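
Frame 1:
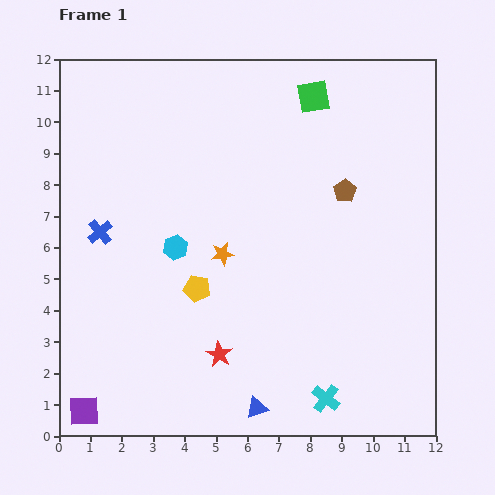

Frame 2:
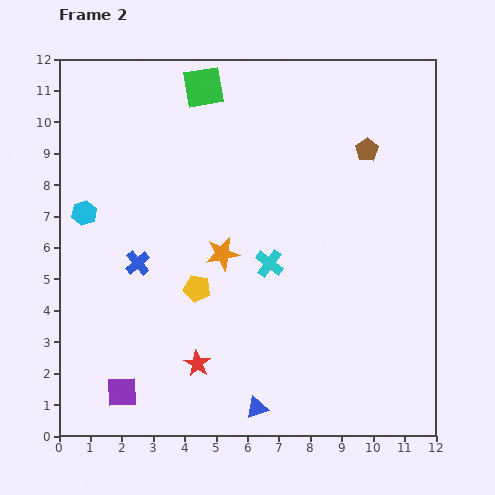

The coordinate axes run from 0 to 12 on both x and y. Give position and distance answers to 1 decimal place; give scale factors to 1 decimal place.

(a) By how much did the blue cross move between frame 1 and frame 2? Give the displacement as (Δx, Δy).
(1.2, -1.0)

The blue cross was at (1.3, 6.5) in frame 1 and (2.5, 5.5) in frame 2.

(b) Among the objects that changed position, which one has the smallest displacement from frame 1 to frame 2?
the red star

(moved 0.8)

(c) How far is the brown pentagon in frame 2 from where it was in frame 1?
1.5

The brown pentagon moved from (9.1, 7.8) to (9.8, 9.1), a distance of √(0.7² + 1.3²) ≈ 1.5.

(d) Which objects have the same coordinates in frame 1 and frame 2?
the yellow pentagon, the blue triangle, the orange star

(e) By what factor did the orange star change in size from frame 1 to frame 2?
1.4×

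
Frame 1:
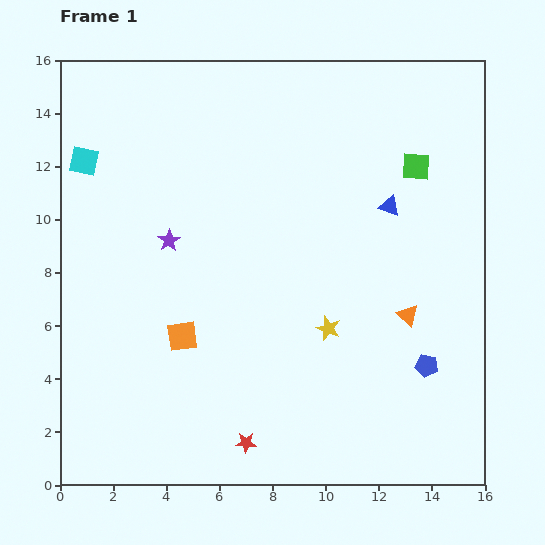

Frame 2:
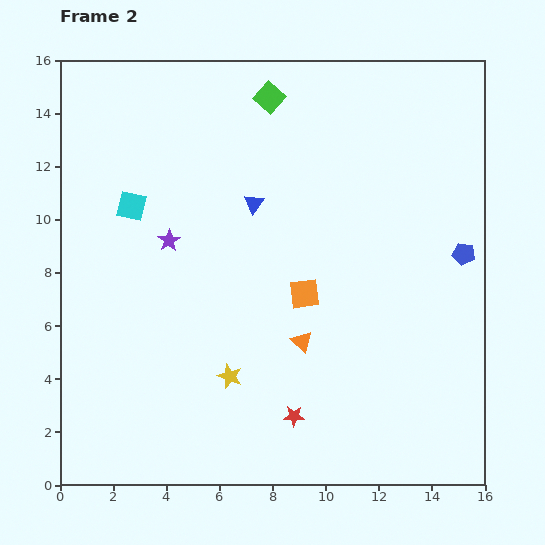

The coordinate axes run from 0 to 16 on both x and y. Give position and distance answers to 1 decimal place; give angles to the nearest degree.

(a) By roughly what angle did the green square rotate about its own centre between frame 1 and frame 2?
38° clockwise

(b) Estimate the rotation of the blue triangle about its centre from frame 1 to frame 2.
45° clockwise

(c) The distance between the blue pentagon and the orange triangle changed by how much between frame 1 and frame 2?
+4.9

Distance in frame 1: 2.0. Distance in frame 2: 6.9.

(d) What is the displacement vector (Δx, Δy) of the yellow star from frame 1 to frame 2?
(-3.7, -1.8)

The yellow star was at (10.1, 5.9) in frame 1 and (6.4, 4.1) in frame 2.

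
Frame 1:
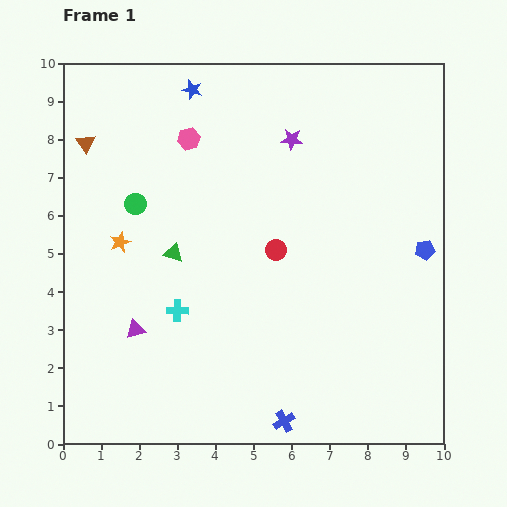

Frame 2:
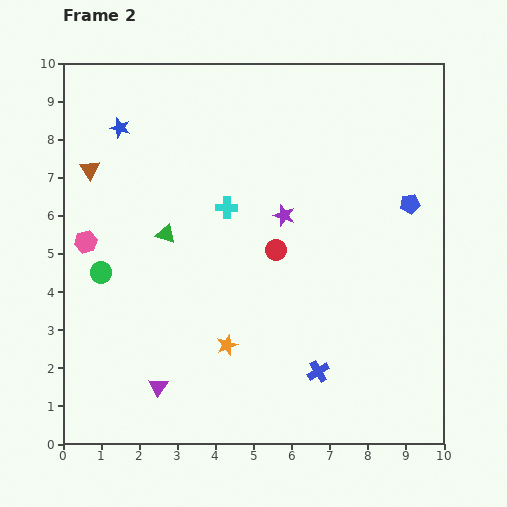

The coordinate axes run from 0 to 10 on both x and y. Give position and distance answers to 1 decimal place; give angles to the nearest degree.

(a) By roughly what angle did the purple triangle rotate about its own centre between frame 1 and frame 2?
44° counter-clockwise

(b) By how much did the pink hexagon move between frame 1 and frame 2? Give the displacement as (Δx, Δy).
(-2.7, -2.7)

The pink hexagon was at (3.3, 8.0) in frame 1 and (0.6, 5.3) in frame 2.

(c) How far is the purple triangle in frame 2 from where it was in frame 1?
1.6

The purple triangle moved from (1.9, 3.0) to (2.5, 1.5), a distance of √(0.6² + 1.5²) ≈ 1.6.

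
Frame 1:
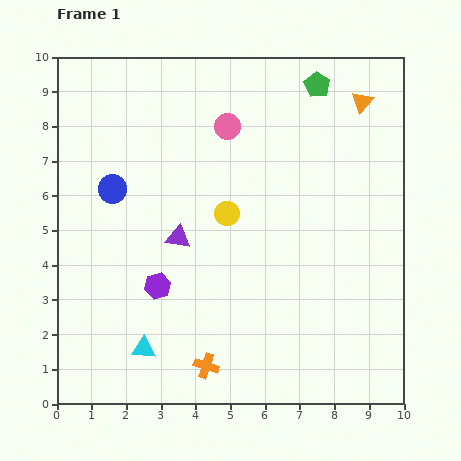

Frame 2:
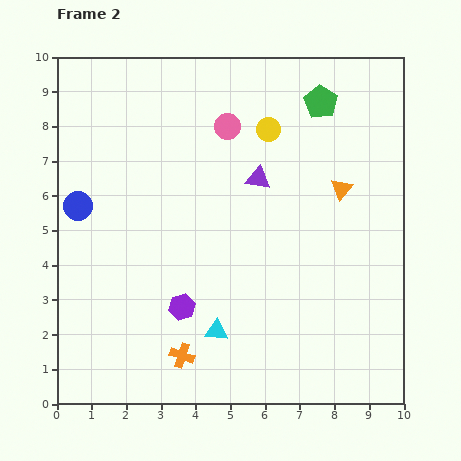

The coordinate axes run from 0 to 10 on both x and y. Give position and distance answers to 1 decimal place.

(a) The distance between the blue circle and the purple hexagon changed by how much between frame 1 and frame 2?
+1.1

Distance in frame 1: 3.1. Distance in frame 2: 4.2.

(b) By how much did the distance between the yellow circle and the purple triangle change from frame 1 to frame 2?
-0.2

Distance in frame 1: 1.6. Distance in frame 2: 1.4.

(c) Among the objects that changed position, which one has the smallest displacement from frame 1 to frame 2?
the green pentagon

(moved 0.5)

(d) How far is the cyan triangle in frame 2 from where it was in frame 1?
2.2

The cyan triangle moved from (2.5, 1.6) to (4.6, 2.1), a distance of √(2.1² + 0.5²) ≈ 2.2.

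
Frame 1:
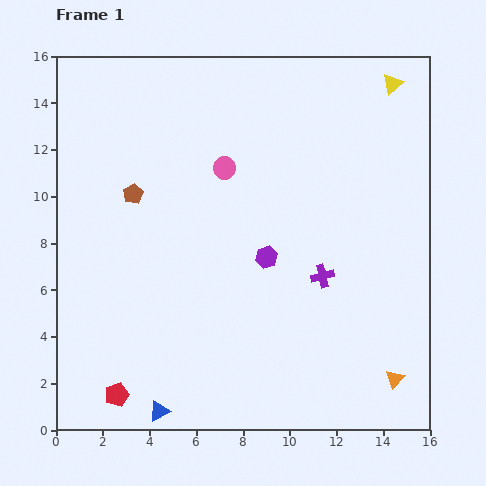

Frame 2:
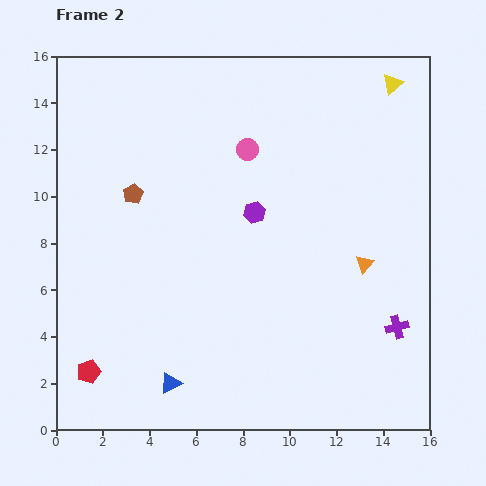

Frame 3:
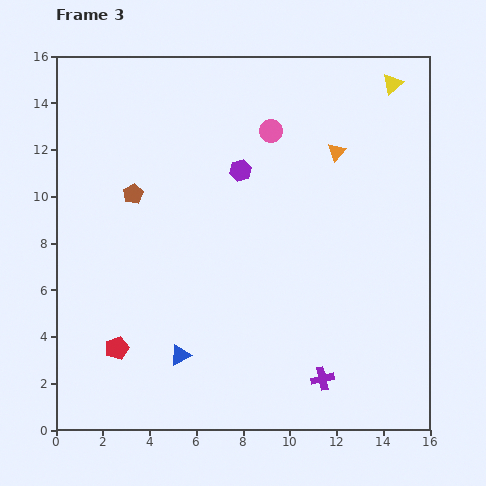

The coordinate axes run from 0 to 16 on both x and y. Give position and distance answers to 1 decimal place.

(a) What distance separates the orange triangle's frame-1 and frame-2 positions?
5.1

The orange triangle moved from (14.5, 2.2) to (13.2, 7.1), a distance of √(1.3² + 4.9²) ≈ 5.1.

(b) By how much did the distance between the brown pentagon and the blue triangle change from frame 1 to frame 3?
-2.2

Distance in frame 1: 9.4. Distance in frame 3: 7.2.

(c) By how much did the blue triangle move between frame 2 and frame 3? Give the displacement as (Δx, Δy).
(0.4, 1.2)

The blue triangle was at (4.9, 2.0) in frame 2 and (5.3, 3.2) in frame 3.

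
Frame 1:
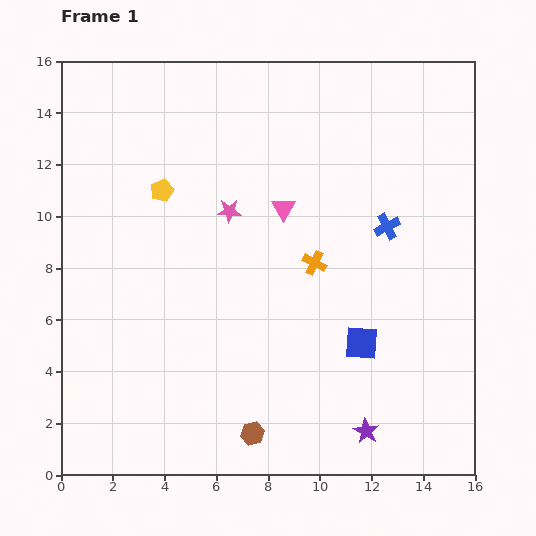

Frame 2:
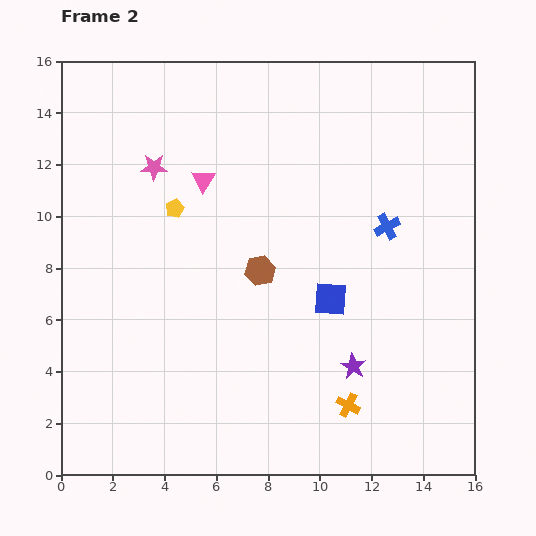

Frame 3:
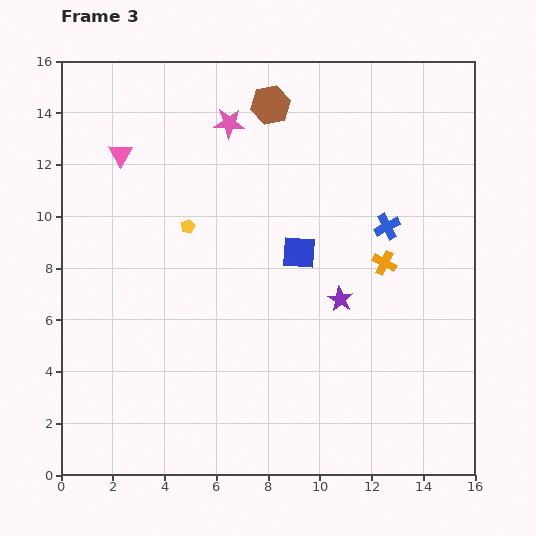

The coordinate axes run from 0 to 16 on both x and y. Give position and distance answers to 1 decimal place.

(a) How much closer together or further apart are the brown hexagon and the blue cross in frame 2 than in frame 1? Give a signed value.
-4.3

Distance in frame 1: 9.5. Distance in frame 2: 5.2.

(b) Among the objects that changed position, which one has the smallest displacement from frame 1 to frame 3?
the yellow pentagon

(moved 1.7)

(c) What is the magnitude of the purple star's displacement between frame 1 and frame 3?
5.2

The purple star moved from (11.8, 1.7) to (10.8, 6.8), a distance of √(1.0² + 5.1²) ≈ 5.2.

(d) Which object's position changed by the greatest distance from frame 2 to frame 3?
the brown hexagon

(moved 6.4; next 5.7)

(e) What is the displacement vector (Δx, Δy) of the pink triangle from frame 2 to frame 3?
(-3.2, 1.0)

The pink triangle was at (5.5, 11.4) in frame 2 and (2.3, 12.4) in frame 3.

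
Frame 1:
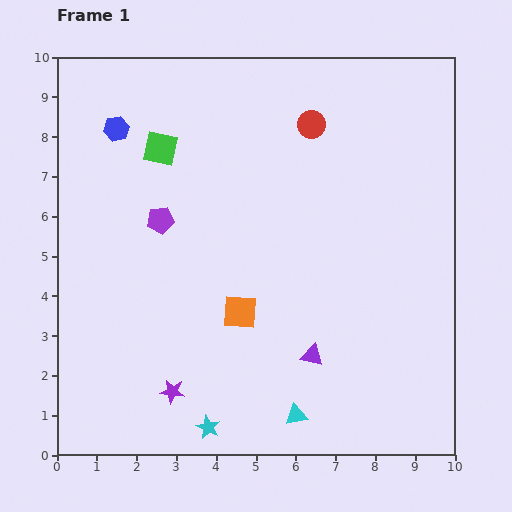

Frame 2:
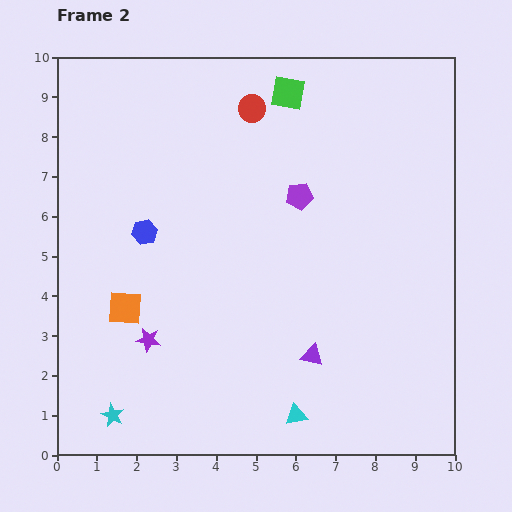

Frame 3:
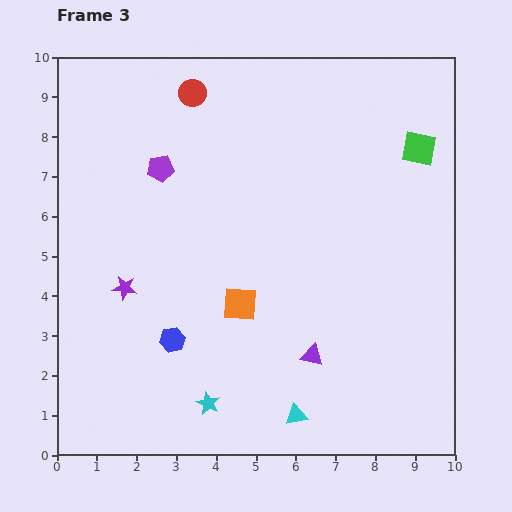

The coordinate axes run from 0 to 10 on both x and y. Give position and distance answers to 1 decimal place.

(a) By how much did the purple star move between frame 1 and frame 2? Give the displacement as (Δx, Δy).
(-0.6, 1.3)

The purple star was at (2.9, 1.6) in frame 1 and (2.3, 2.9) in frame 2.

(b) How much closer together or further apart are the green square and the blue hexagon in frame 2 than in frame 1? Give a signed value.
+3.8

Distance in frame 1: 1.2. Distance in frame 2: 5.0.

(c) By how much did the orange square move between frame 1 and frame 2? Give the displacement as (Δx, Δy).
(-2.9, 0.1)

The orange square was at (4.6, 3.6) in frame 1 and (1.7, 3.7) in frame 2.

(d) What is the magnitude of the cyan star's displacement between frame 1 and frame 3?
0.6

The cyan star moved from (3.8, 0.7) to (3.8, 1.3), a distance of √(0.0² + 0.6²) ≈ 0.6.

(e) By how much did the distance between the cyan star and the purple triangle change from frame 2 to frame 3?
-2.3

Distance in frame 2: 5.2. Distance in frame 3: 2.9.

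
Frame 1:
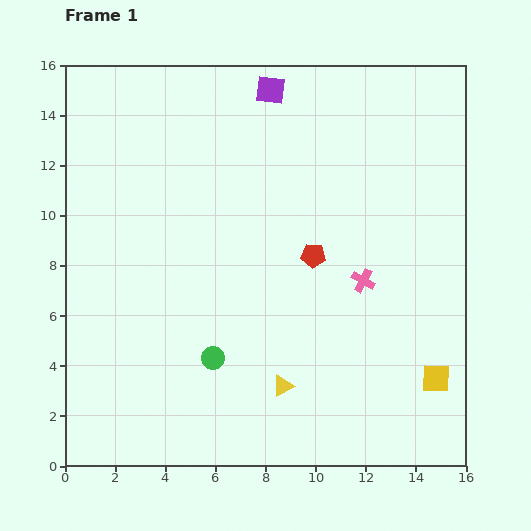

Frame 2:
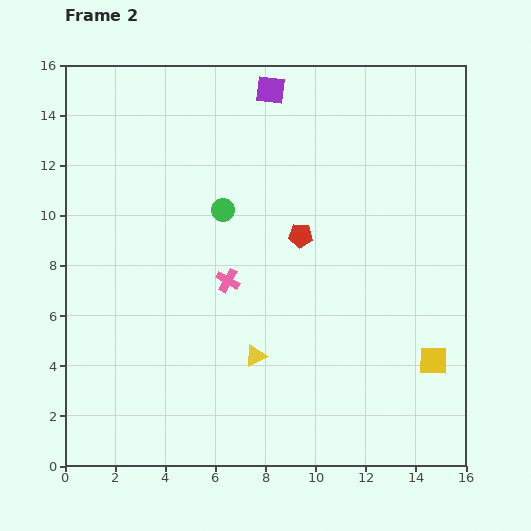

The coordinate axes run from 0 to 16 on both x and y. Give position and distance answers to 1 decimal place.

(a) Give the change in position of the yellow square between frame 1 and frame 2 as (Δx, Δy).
(-0.1, 0.7)

The yellow square was at (14.8, 3.5) in frame 1 and (14.7, 4.2) in frame 2.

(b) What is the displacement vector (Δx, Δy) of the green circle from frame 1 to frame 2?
(0.4, 5.9)

The green circle was at (5.9, 4.3) in frame 1 and (6.3, 10.2) in frame 2.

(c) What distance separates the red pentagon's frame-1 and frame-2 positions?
0.9

The red pentagon moved from (9.9, 8.4) to (9.4, 9.2), a distance of √(0.5² + 0.8²) ≈ 0.9.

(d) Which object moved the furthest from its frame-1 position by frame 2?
the green circle

(moved 5.9; next 5.4)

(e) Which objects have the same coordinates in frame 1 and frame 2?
the purple square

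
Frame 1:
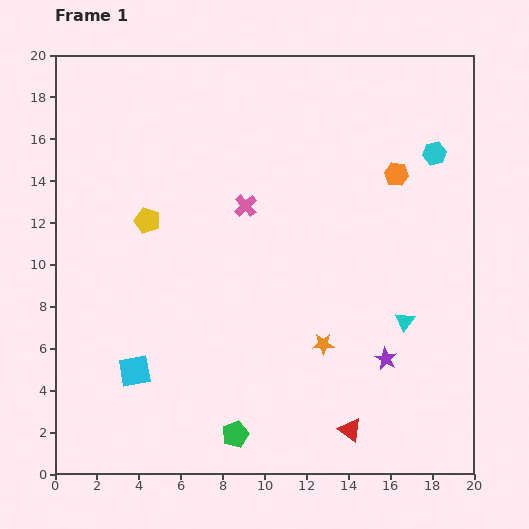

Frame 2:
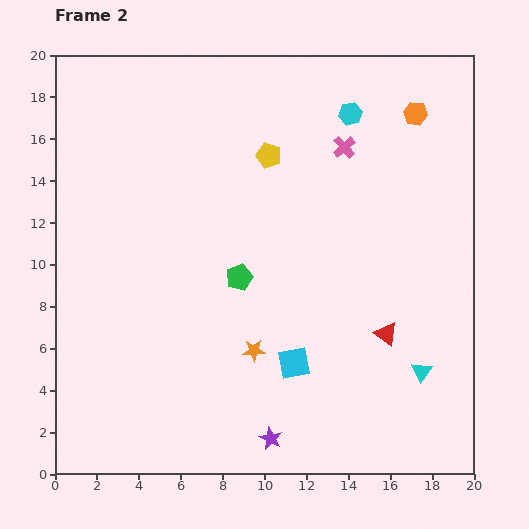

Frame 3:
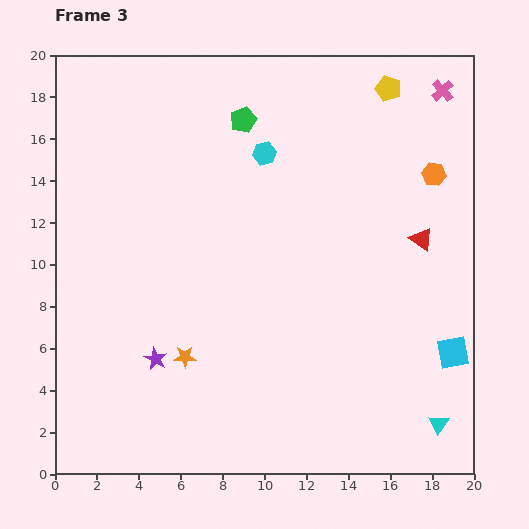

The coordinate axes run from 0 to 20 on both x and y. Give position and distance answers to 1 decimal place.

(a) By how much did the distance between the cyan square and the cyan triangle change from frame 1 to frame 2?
-7.0

Distance in frame 1: 13.1. Distance in frame 2: 6.1.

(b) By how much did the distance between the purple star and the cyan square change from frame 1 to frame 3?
+2.2

Distance in frame 1: 12.0. Distance in frame 3: 14.2.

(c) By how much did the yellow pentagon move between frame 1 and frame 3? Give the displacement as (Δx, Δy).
(11.5, 6.3)

The yellow pentagon was at (4.4, 12.1) in frame 1 and (15.9, 18.4) in frame 3.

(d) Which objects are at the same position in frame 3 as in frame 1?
none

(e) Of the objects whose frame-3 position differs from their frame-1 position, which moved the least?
the orange hexagon

(moved 1.8)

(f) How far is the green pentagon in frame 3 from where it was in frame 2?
7.5

The green pentagon moved from (8.8, 9.4) to (9.0, 16.9), a distance of √(0.2² + 7.5²) ≈ 7.5.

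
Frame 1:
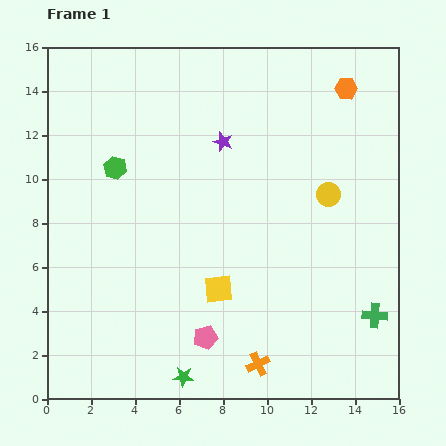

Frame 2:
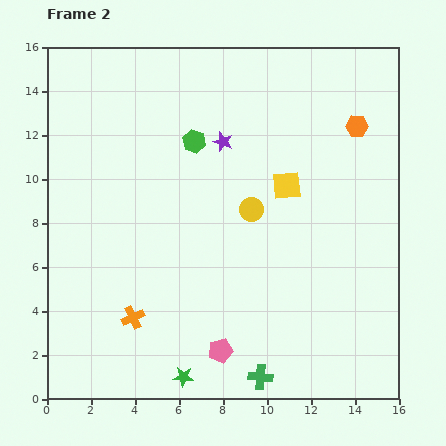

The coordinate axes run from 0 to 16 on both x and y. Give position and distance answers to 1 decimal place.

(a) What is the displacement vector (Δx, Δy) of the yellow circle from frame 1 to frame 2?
(-3.5, -0.7)

The yellow circle was at (12.8, 9.3) in frame 1 and (9.3, 8.6) in frame 2.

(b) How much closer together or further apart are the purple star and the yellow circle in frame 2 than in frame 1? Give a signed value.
-2.0

Distance in frame 1: 5.4. Distance in frame 2: 3.4.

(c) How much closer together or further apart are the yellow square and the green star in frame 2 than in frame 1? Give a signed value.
+5.6

Distance in frame 1: 4.3. Distance in frame 2: 9.9.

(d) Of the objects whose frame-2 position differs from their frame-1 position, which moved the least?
the pink pentagon

(moved 0.9)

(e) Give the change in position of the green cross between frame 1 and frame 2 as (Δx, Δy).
(-5.2, -2.8)

The green cross was at (14.9, 3.8) in frame 1 and (9.7, 1.0) in frame 2.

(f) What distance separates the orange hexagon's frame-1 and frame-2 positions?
1.8

The orange hexagon moved from (13.6, 14.1) to (14.1, 12.4), a distance of √(0.5² + 1.7²) ≈ 1.8.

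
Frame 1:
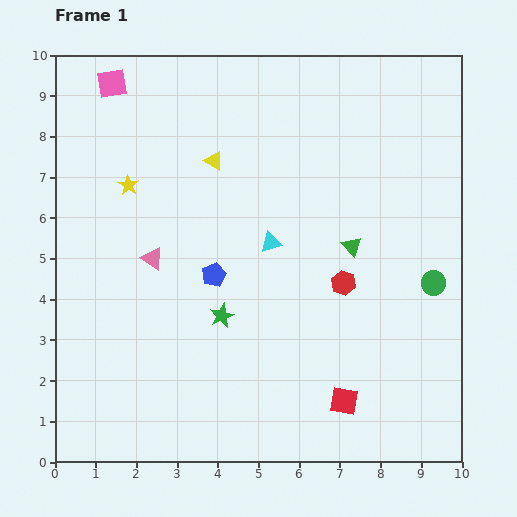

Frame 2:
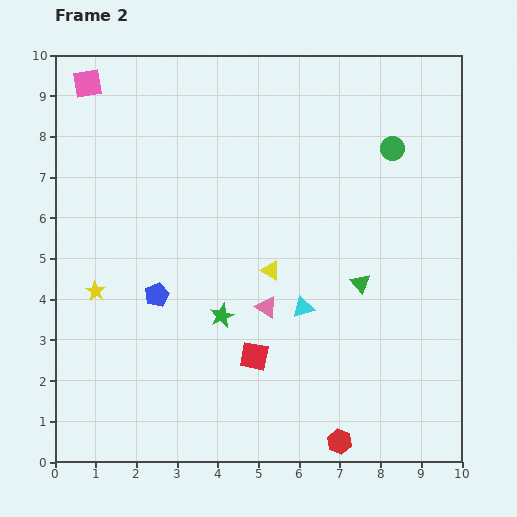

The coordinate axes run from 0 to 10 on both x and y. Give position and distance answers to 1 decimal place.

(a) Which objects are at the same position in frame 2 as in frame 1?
the green star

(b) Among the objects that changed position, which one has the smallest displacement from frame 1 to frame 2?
the pink square

(moved 0.6)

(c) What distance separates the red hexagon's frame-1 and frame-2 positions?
3.9

The red hexagon moved from (7.1, 4.4) to (7.0, 0.5), a distance of √(0.1² + 3.9²) ≈ 3.9.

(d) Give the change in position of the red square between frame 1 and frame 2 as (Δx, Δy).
(-2.2, 1.1)

The red square was at (7.1, 1.5) in frame 1 and (4.9, 2.6) in frame 2.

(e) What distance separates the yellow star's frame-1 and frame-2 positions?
2.7

The yellow star moved from (1.8, 6.8) to (1.0, 4.2), a distance of √(0.8² + 2.6²) ≈ 2.7.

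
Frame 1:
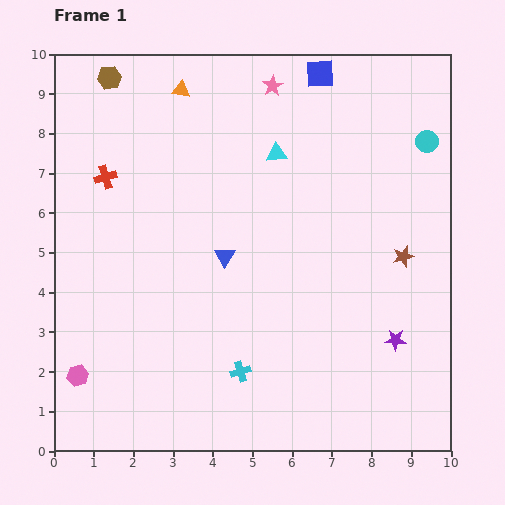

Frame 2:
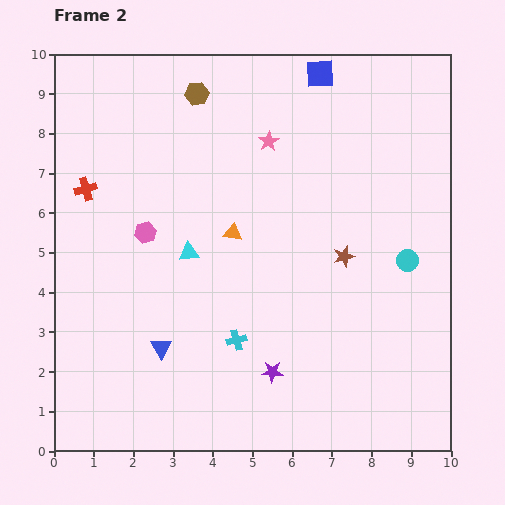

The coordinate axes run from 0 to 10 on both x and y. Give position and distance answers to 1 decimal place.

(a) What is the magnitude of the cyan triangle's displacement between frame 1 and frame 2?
3.3

The cyan triangle moved from (5.6, 7.5) to (3.4, 5.0), a distance of √(2.2² + 2.5²) ≈ 3.3.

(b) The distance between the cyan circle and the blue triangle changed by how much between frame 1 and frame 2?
+0.7

Distance in frame 1: 5.9. Distance in frame 2: 6.6.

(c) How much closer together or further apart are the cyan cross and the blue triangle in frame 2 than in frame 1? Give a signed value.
-1.0

Distance in frame 1: 2.9. Distance in frame 2: 1.9.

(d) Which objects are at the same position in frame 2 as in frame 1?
the blue square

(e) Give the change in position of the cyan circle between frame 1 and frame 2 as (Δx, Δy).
(-0.5, -3.0)

The cyan circle was at (9.4, 7.8) in frame 1 and (8.9, 4.8) in frame 2.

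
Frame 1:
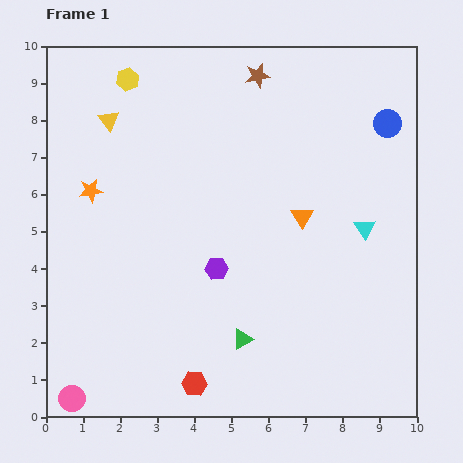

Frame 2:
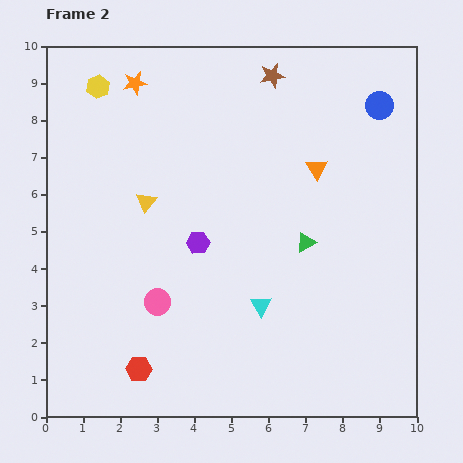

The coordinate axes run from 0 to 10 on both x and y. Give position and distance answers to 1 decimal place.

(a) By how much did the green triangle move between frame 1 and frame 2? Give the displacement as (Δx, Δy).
(1.7, 2.6)

The green triangle was at (5.3, 2.1) in frame 1 and (7.0, 4.7) in frame 2.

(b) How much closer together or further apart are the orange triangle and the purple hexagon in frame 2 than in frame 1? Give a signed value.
+1.1

Distance in frame 1: 2.7. Distance in frame 2: 3.8.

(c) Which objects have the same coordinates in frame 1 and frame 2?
none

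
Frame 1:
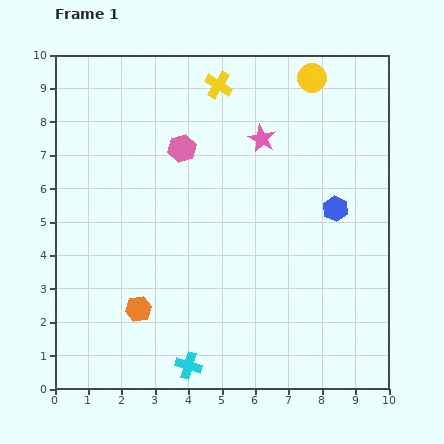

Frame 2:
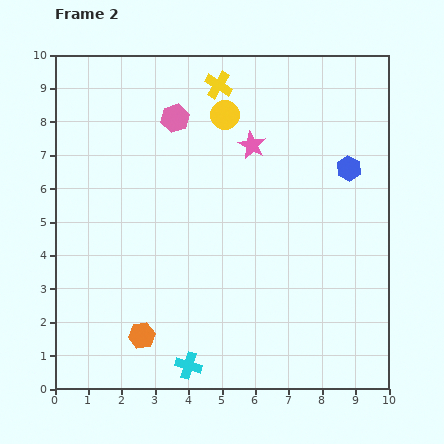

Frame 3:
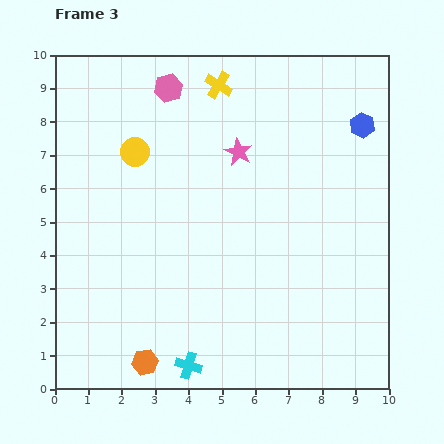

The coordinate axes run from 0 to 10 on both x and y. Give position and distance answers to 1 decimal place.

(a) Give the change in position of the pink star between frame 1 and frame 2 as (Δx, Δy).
(-0.3, -0.2)

The pink star was at (6.2, 7.5) in frame 1 and (5.9, 7.3) in frame 2.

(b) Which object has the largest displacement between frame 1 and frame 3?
the yellow circle

(moved 5.7; next 2.6)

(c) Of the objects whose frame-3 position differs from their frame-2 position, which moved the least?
the pink star

(moved 0.4)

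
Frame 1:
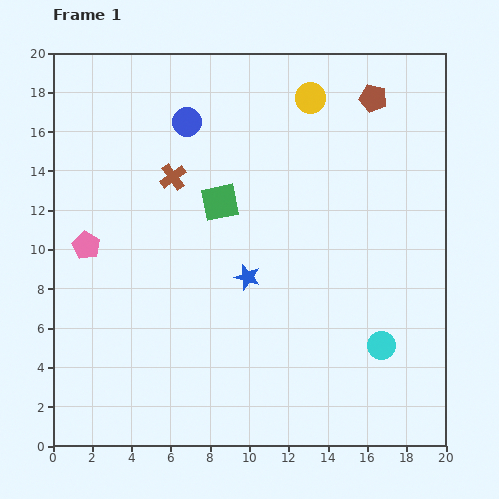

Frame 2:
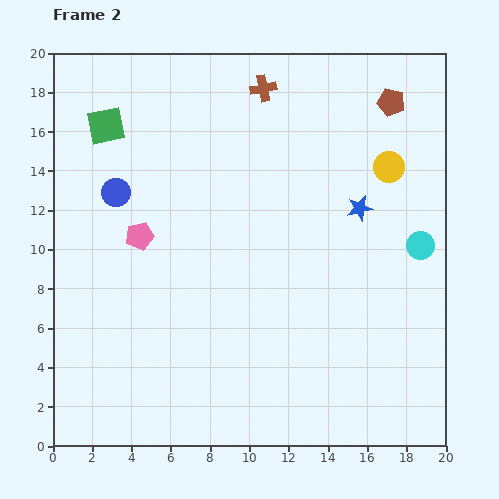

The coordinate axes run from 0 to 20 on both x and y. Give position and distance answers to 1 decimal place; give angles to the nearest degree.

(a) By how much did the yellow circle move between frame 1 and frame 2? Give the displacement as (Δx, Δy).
(4.0, -3.5)

The yellow circle was at (13.1, 17.7) in frame 1 and (17.1, 14.2) in frame 2.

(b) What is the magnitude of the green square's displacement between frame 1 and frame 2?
7.0

The green square moved from (8.5, 12.4) to (2.7, 16.3), a distance of √(5.8² + 3.9²) ≈ 7.0.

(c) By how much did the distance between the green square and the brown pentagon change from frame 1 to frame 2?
+5.1

Distance in frame 1: 9.4. Distance in frame 2: 14.5.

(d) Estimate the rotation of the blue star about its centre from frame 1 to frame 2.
28° counter-clockwise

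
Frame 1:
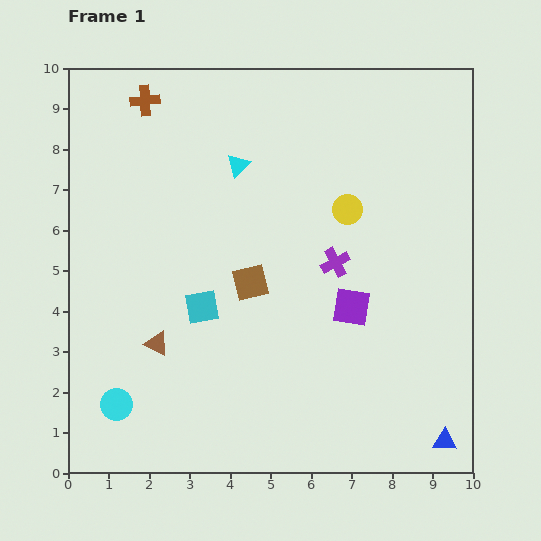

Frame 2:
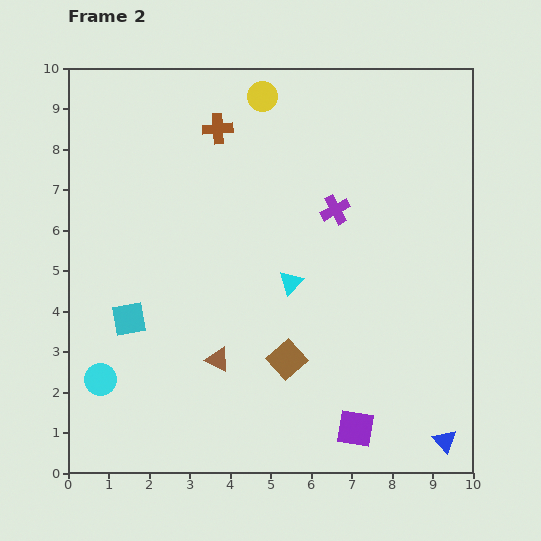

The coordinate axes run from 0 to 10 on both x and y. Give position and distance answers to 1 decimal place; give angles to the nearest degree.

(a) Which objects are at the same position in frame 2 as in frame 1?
the blue triangle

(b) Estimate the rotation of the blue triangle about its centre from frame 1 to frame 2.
47° clockwise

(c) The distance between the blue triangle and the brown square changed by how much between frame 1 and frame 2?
-1.8

Distance in frame 1: 6.2. Distance in frame 2: 4.4.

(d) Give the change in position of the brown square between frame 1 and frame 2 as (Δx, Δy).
(0.9, -1.9)

The brown square was at (4.5, 4.7) in frame 1 and (5.4, 2.8) in frame 2.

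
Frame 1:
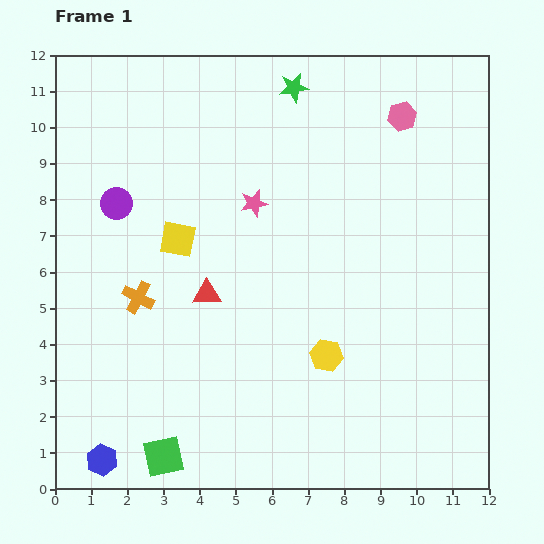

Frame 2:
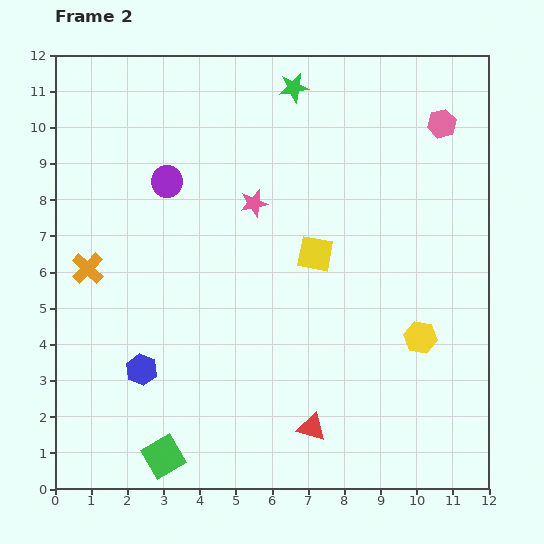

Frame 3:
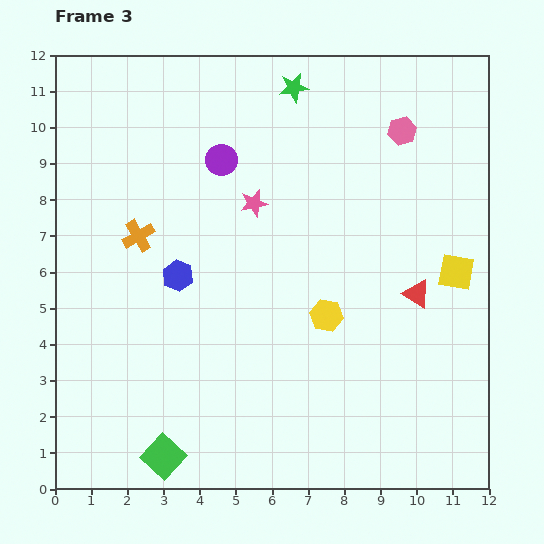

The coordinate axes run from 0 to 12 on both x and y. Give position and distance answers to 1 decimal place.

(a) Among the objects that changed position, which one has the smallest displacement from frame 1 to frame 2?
the pink hexagon

(moved 1.1)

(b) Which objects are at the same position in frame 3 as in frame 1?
the pink star, the green square, the green star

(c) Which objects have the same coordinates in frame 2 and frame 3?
the pink star, the green square, the green star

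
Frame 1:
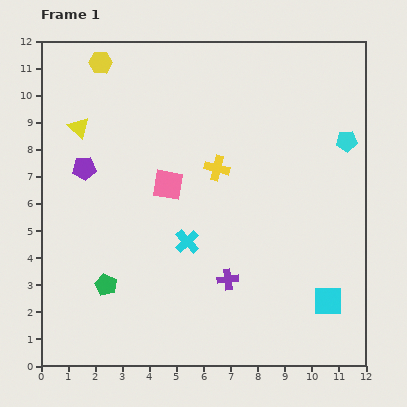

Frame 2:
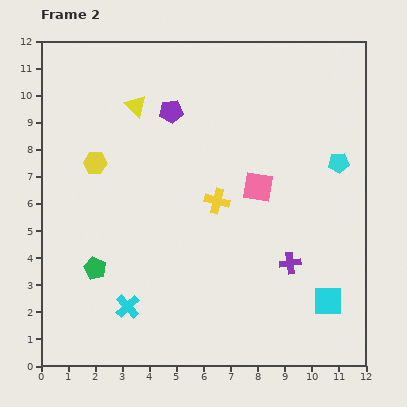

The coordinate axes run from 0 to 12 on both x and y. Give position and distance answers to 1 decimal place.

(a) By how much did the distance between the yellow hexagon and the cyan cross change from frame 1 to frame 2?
-1.9

Distance in frame 1: 7.3. Distance in frame 2: 5.4.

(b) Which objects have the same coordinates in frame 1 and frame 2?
the cyan square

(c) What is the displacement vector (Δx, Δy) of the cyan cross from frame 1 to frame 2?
(-2.2, -2.4)

The cyan cross was at (5.4, 4.6) in frame 1 and (3.2, 2.2) in frame 2.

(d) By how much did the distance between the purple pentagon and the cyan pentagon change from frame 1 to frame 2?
-3.3

Distance in frame 1: 9.8. Distance in frame 2: 6.5.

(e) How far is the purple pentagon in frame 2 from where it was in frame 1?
3.8

The purple pentagon moved from (1.6, 7.3) to (4.8, 9.4), a distance of √(3.2² + 2.1²) ≈ 3.8.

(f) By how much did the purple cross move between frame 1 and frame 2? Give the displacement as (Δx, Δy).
(2.3, 0.6)

The purple cross was at (6.9, 3.2) in frame 1 and (9.2, 3.8) in frame 2.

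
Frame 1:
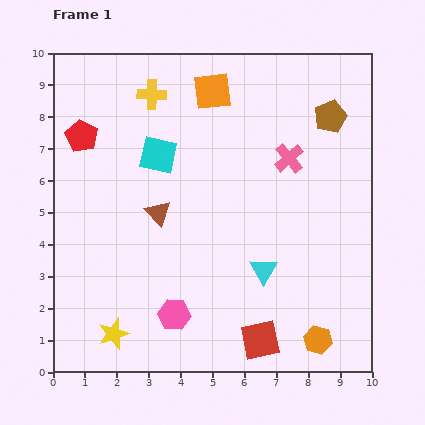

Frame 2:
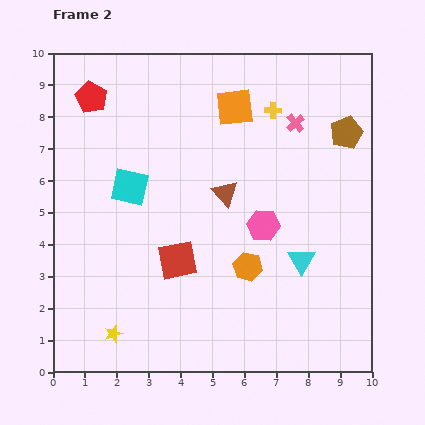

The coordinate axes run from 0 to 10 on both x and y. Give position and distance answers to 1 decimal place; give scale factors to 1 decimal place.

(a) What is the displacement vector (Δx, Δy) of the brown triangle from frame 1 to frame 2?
(2.1, 0.6)

The brown triangle was at (3.3, 5.0) in frame 1 and (5.4, 5.6) in frame 2.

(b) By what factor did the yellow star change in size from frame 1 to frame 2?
0.6×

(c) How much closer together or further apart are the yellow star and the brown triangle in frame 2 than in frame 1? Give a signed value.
+1.6

Distance in frame 1: 4.0. Distance in frame 2: 5.6.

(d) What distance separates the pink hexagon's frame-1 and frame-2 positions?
4.0

The pink hexagon moved from (3.8, 1.8) to (6.6, 4.6), a distance of √(2.8² + 2.8²) ≈ 4.0.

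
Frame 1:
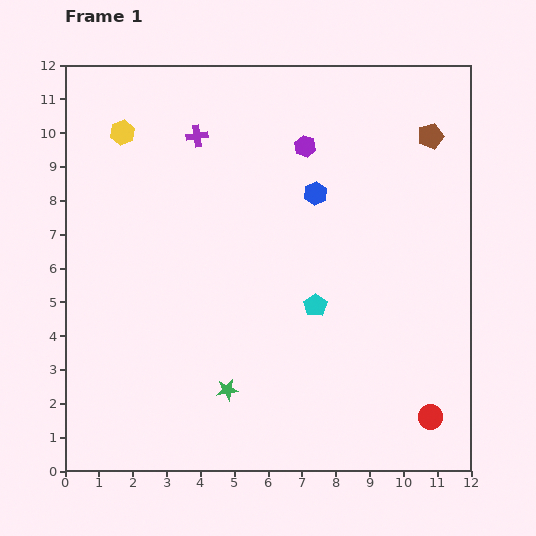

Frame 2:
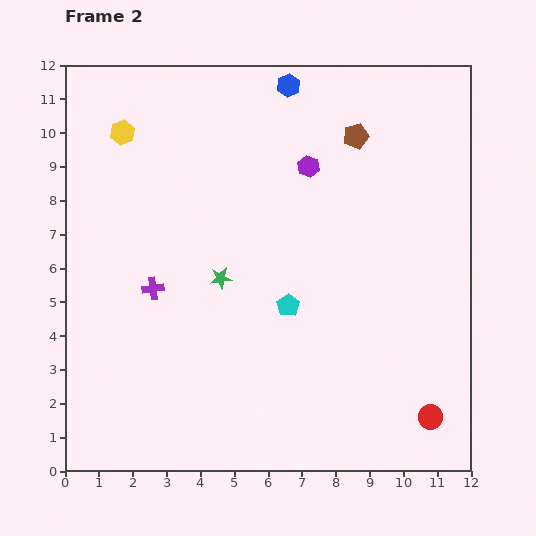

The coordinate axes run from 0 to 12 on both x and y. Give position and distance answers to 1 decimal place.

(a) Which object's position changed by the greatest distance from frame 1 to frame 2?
the purple cross

(moved 4.7; next 3.3)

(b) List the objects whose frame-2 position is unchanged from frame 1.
the yellow hexagon, the red circle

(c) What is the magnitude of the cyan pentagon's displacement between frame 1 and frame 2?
0.8

The cyan pentagon moved from (7.4, 4.9) to (6.6, 4.9), a distance of √(0.8² + 0.0²) ≈ 0.8.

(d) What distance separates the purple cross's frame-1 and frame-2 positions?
4.7

The purple cross moved from (3.9, 9.9) to (2.6, 5.4), a distance of √(1.3² + 4.5²) ≈ 4.7.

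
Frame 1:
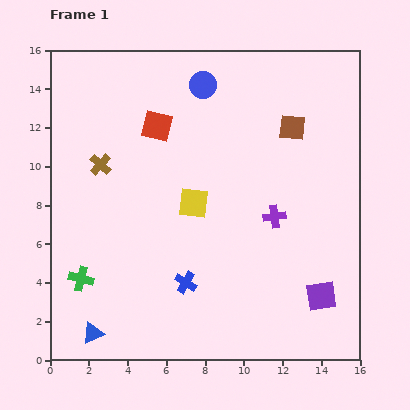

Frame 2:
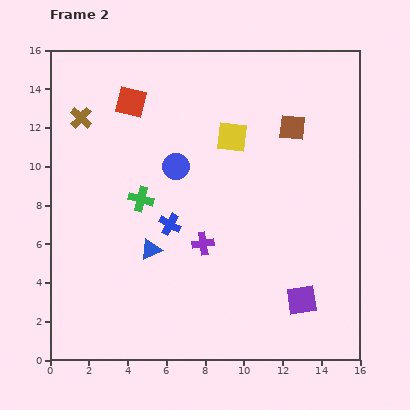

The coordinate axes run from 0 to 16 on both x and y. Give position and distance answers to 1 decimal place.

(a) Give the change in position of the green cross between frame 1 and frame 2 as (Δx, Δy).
(3.1, 4.1)

The green cross was at (1.6, 4.2) in frame 1 and (4.7, 8.3) in frame 2.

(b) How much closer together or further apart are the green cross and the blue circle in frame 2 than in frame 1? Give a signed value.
-9.3

Distance in frame 1: 11.8. Distance in frame 2: 2.5.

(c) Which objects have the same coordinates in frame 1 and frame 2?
the brown square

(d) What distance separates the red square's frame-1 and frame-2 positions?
1.8

The red square moved from (5.5, 12.1) to (4.2, 13.3), a distance of √(1.3² + 1.2²) ≈ 1.8.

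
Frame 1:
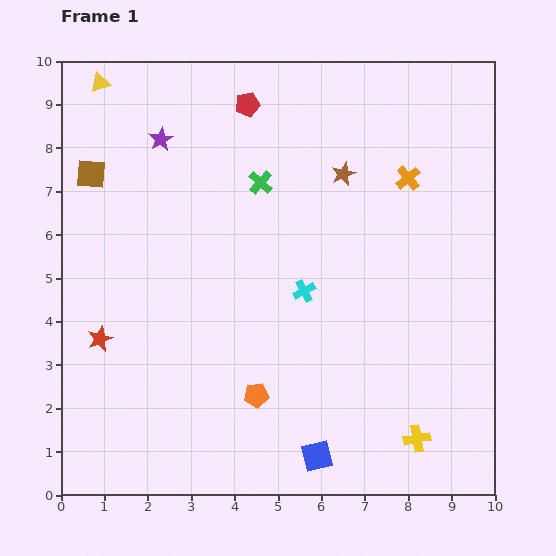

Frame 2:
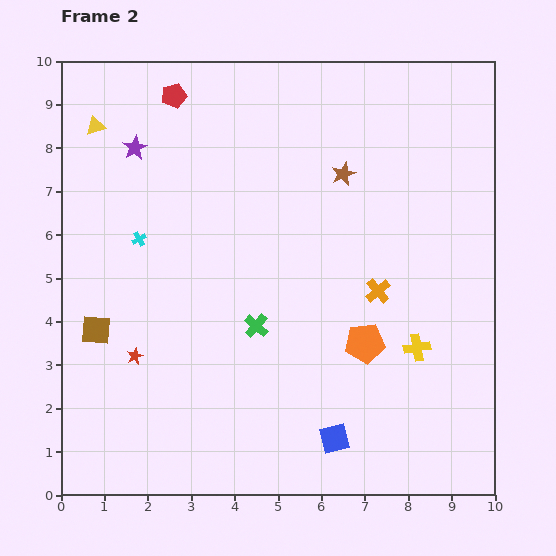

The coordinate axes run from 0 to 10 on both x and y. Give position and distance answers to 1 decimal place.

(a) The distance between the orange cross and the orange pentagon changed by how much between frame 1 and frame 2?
-4.9

Distance in frame 1: 6.1. Distance in frame 2: 1.2.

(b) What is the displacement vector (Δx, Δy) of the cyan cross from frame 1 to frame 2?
(-3.8, 1.2)

The cyan cross was at (5.6, 4.7) in frame 1 and (1.8, 5.9) in frame 2.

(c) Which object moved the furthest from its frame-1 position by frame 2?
the cyan cross

(moved 4.0; next 3.6)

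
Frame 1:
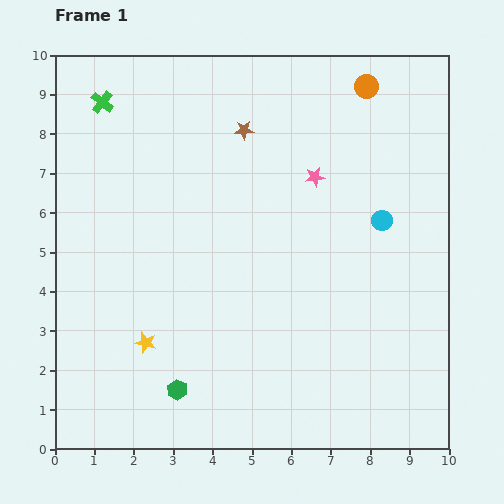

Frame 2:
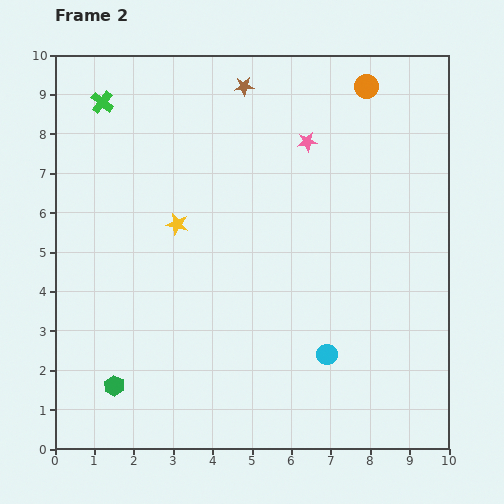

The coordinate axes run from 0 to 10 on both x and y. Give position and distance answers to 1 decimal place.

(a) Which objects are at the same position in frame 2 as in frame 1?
the green cross, the orange circle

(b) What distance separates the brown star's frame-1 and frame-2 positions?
1.1

The brown star moved from (4.8, 8.1) to (4.8, 9.2), a distance of √(0.0² + 1.1²) ≈ 1.1.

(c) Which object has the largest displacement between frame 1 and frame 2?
the cyan circle

(moved 3.7; next 3.1)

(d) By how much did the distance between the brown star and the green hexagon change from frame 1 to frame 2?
+1.5

Distance in frame 1: 6.8. Distance in frame 2: 8.3.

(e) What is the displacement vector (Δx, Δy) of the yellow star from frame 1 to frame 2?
(0.8, 3.0)

The yellow star was at (2.3, 2.7) in frame 1 and (3.1, 5.7) in frame 2.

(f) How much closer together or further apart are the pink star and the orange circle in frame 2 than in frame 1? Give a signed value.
-0.5

Distance in frame 1: 2.6. Distance in frame 2: 2.1.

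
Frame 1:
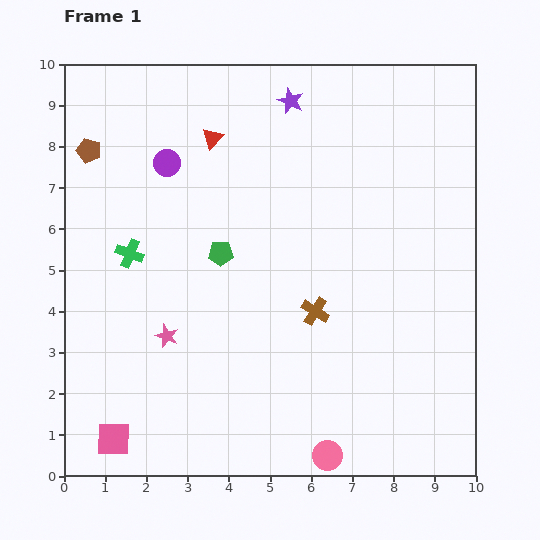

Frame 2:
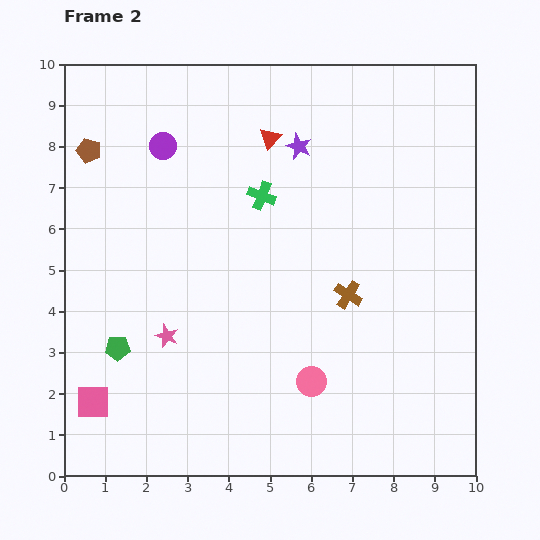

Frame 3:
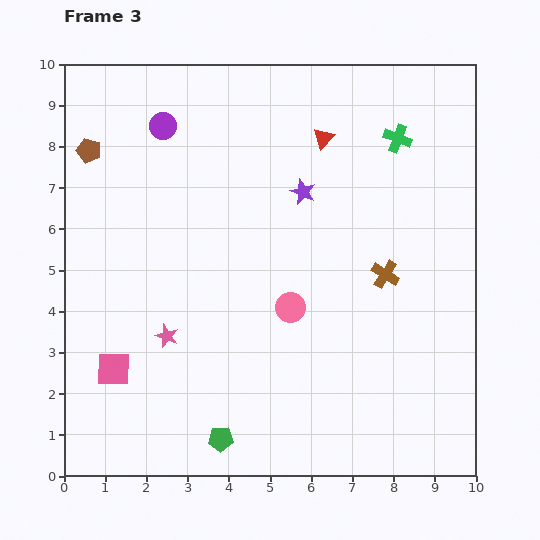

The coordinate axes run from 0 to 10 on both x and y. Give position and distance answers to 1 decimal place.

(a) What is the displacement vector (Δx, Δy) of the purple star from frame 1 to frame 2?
(0.2, -1.1)

The purple star was at (5.5, 9.1) in frame 1 and (5.7, 8.0) in frame 2.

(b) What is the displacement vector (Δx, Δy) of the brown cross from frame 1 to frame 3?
(1.7, 0.9)

The brown cross was at (6.1, 4.0) in frame 1 and (7.8, 4.9) in frame 3.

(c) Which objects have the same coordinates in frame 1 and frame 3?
the pink star, the brown pentagon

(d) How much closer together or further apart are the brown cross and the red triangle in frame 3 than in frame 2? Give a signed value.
-0.6

Distance in frame 2: 4.2. Distance in frame 3: 3.6.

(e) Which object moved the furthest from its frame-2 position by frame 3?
the green cross

(moved 3.6; next 3.3)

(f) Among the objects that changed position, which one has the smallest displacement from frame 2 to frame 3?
the purple circle

(moved 0.5)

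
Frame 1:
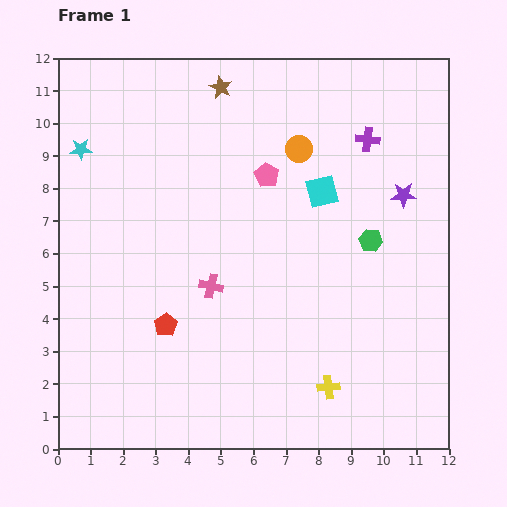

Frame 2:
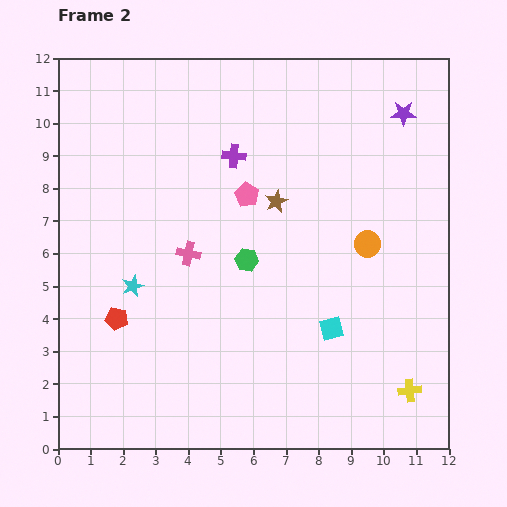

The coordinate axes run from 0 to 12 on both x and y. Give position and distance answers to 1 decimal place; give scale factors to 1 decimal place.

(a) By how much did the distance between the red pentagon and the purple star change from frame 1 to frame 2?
+2.5

Distance in frame 1: 8.3. Distance in frame 2: 10.8.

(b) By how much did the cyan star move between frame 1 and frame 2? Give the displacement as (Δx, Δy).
(1.6, -4.2)

The cyan star was at (0.7, 9.2) in frame 1 and (2.3, 5.0) in frame 2.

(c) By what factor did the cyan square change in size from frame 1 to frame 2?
0.7×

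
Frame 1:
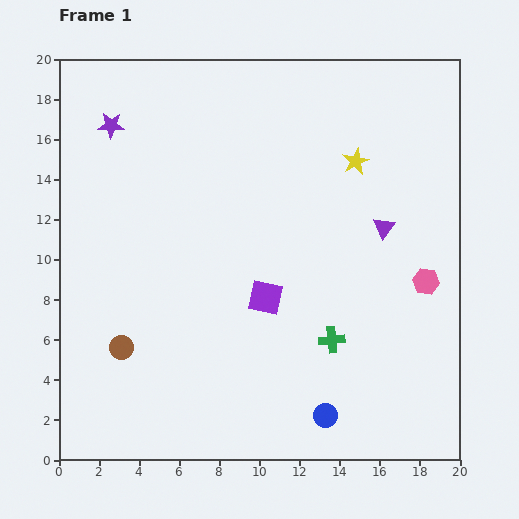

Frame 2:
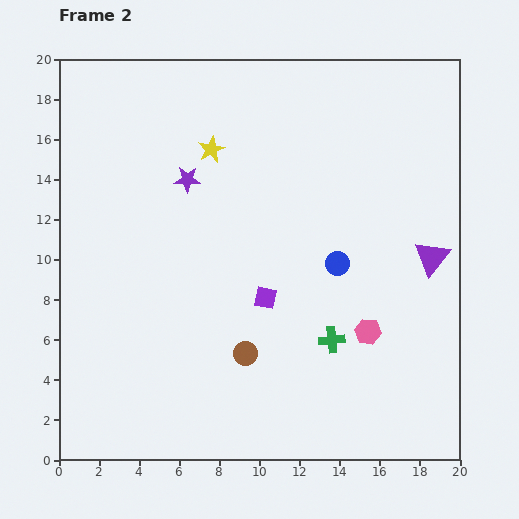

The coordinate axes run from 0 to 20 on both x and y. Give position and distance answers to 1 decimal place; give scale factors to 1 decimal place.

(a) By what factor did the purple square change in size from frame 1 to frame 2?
0.7×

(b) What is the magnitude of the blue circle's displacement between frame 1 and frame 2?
7.6

The blue circle moved from (13.3, 2.2) to (13.9, 9.8), a distance of √(0.6² + 7.6²) ≈ 7.6.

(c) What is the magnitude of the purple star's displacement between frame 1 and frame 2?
4.7

The purple star moved from (2.6, 16.7) to (6.4, 14.0), a distance of √(3.8² + 2.7²) ≈ 4.7.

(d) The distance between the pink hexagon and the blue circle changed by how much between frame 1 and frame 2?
-4.7

Distance in frame 1: 8.4. Distance in frame 2: 3.7.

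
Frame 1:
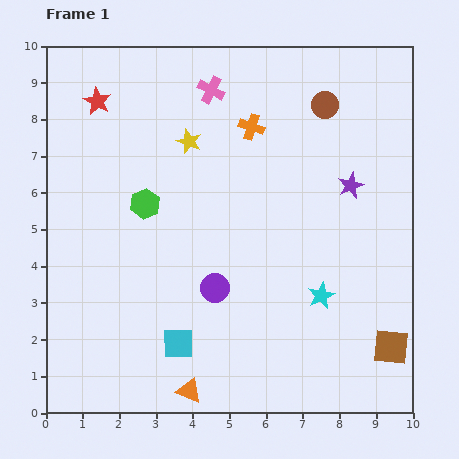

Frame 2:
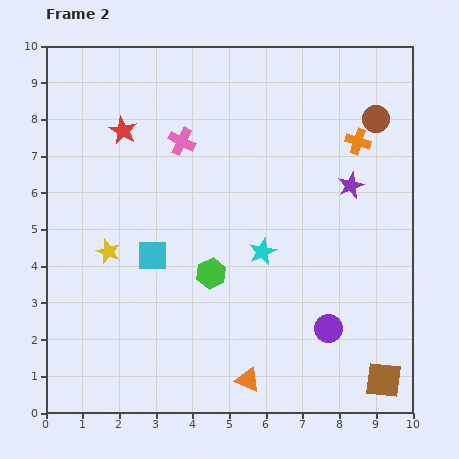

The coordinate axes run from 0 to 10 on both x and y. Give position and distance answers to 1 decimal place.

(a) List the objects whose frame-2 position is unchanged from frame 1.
the purple star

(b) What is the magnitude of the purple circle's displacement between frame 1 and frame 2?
3.3

The purple circle moved from (4.6, 3.4) to (7.7, 2.3), a distance of √(3.1² + 1.1²) ≈ 3.3.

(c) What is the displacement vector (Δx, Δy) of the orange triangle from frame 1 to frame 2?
(1.6, 0.3)

The orange triangle was at (3.9, 0.6) in frame 1 and (5.5, 0.9) in frame 2.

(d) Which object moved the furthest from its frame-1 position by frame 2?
the yellow star

(moved 3.7; next 3.3)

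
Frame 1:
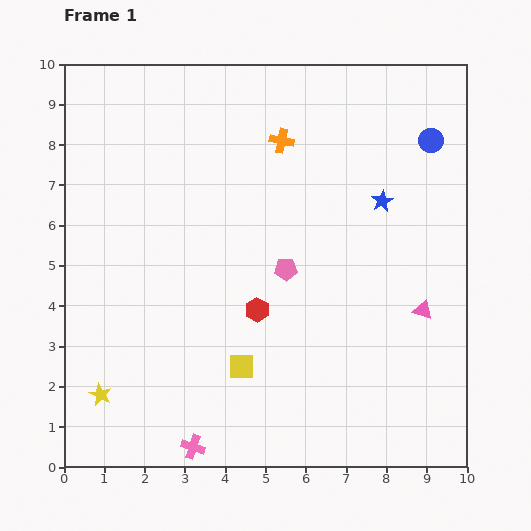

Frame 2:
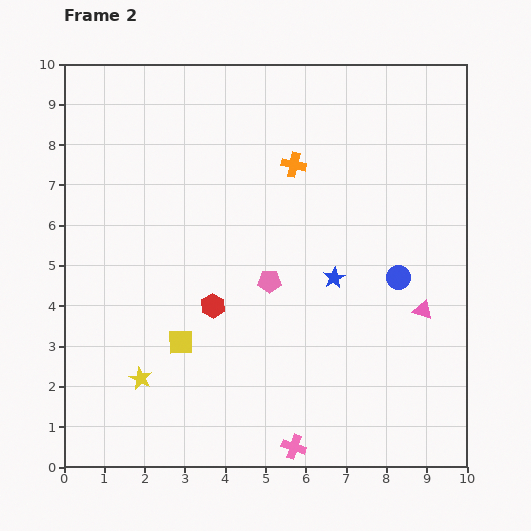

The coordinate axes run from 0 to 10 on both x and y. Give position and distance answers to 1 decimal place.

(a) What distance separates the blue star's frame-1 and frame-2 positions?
2.2

The blue star moved from (7.9, 6.6) to (6.7, 4.7), a distance of √(1.2² + 1.9²) ≈ 2.2.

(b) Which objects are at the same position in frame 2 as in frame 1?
the pink triangle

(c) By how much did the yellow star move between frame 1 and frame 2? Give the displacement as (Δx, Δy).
(1.0, 0.4)

The yellow star was at (0.9, 1.8) in frame 1 and (1.9, 2.2) in frame 2.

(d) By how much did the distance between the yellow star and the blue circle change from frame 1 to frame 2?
-3.4

Distance in frame 1: 10.3. Distance in frame 2: 6.9.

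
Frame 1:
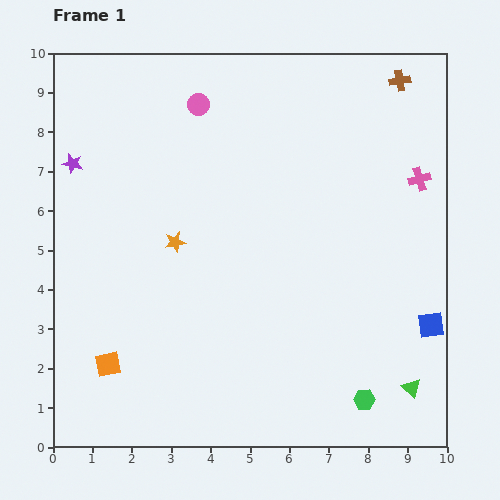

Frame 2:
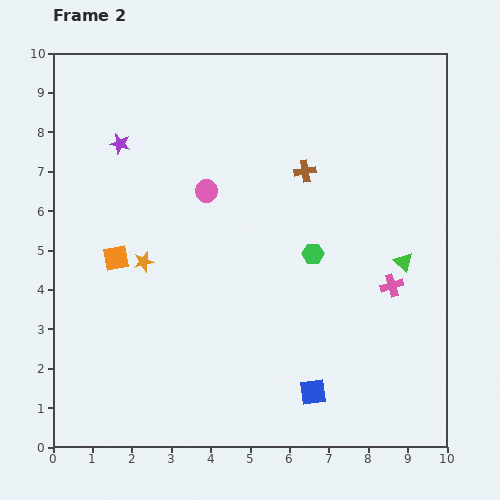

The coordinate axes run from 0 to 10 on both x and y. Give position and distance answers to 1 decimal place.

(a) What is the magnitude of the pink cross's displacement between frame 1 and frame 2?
2.8

The pink cross moved from (9.3, 6.8) to (8.6, 4.1), a distance of √(0.7² + 2.7²) ≈ 2.8.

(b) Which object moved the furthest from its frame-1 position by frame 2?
the green hexagon

(moved 3.9; next 3.4)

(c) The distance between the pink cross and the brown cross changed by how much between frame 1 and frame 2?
+1.1

Distance in frame 1: 2.5. Distance in frame 2: 3.6.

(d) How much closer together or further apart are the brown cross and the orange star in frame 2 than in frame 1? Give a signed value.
-2.3

Distance in frame 1: 7.0. Distance in frame 2: 4.7.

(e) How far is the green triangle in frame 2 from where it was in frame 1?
3.2

The green triangle moved from (9.1, 1.5) to (8.9, 4.7), a distance of √(0.2² + 3.2²) ≈ 3.2.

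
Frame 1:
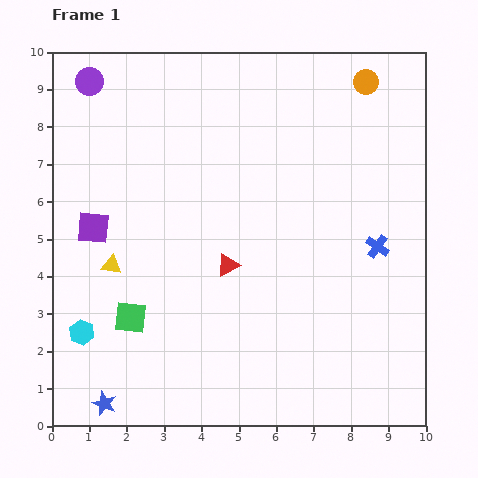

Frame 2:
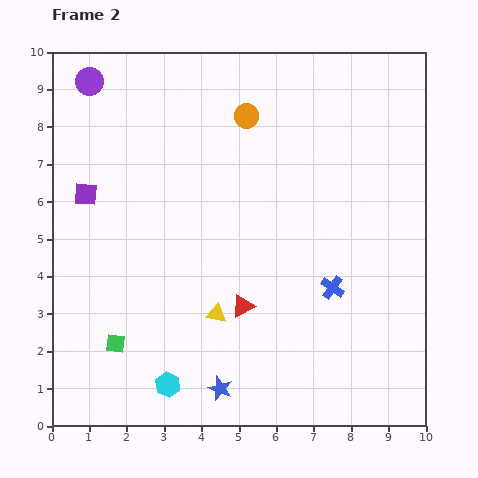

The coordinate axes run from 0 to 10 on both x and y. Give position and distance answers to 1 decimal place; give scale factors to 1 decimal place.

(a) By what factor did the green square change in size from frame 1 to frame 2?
0.6×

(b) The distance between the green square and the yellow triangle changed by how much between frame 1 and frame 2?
+1.3

Distance in frame 1: 1.5. Distance in frame 2: 2.8.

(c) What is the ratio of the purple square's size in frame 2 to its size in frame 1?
0.7×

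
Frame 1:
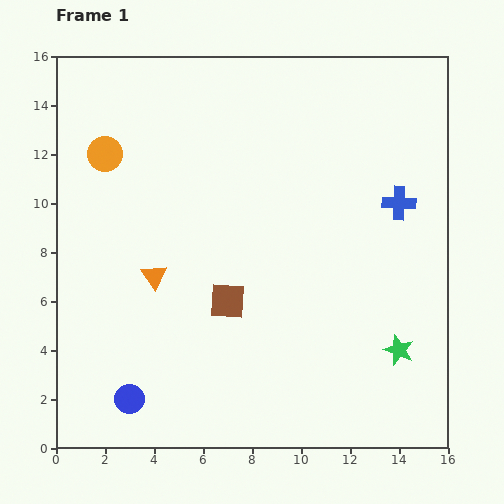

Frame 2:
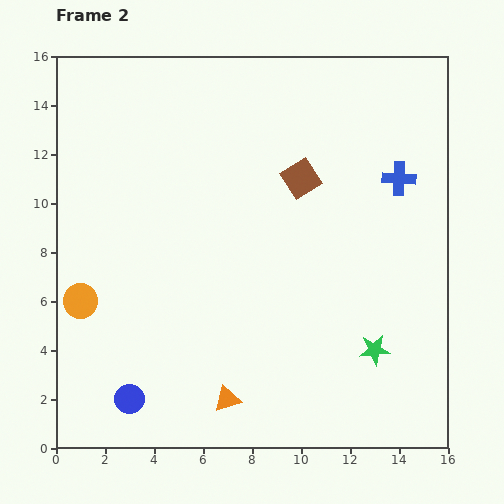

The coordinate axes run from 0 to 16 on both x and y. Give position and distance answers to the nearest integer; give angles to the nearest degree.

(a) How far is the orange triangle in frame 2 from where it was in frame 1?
6

The orange triangle moved from (4, 7) to (7, 2), a distance of √(3² + 5²) ≈ 6.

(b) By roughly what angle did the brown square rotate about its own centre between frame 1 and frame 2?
37° counter-clockwise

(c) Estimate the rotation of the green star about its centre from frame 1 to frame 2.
27° counter-clockwise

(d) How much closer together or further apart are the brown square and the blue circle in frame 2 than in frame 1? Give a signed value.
+5

Distance in frame 1: 6. Distance in frame 2: 11.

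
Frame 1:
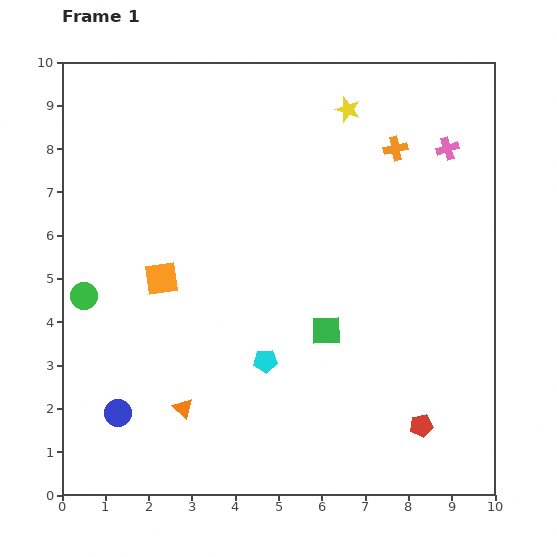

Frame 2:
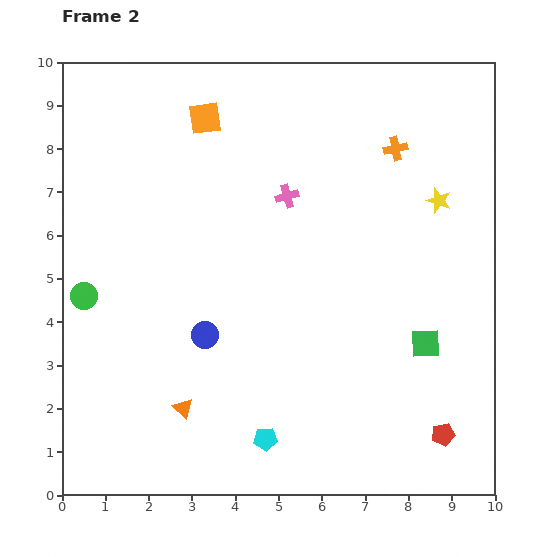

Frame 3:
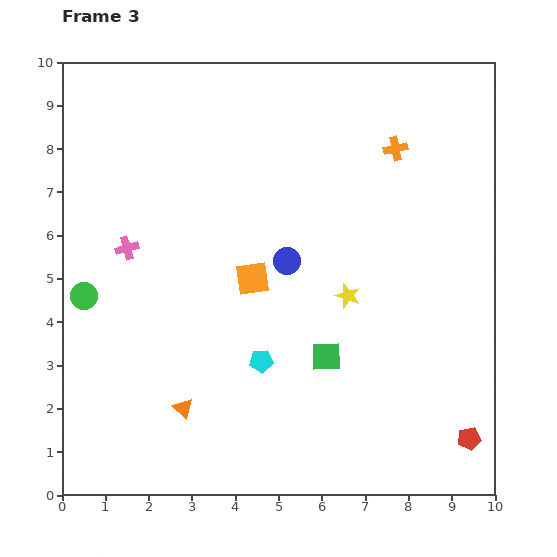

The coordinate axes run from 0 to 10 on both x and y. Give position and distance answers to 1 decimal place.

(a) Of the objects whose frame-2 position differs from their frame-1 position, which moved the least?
the red pentagon

(moved 0.5)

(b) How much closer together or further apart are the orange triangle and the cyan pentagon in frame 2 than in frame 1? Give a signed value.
-0.2

Distance in frame 1: 2.2. Distance in frame 2: 2.0.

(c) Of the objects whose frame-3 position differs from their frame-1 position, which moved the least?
the cyan pentagon

(moved 0.1)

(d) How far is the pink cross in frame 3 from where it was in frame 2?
3.9

The pink cross moved from (5.2, 6.9) to (1.5, 5.7), a distance of √(3.7² + 1.2²) ≈ 3.9.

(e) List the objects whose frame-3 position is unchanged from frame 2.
the green circle, the orange triangle, the orange cross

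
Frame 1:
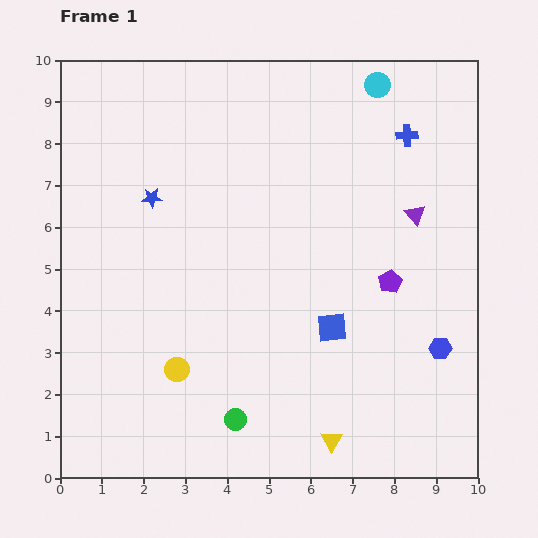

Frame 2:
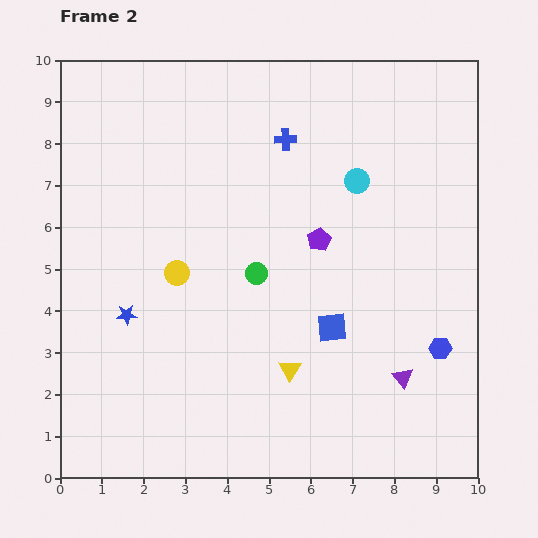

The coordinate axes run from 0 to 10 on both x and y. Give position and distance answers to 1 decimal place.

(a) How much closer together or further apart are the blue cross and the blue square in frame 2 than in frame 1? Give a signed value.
-0.3

Distance in frame 1: 4.9. Distance in frame 2: 4.6.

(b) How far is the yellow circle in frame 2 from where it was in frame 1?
2.3

The yellow circle moved from (2.8, 2.6) to (2.8, 4.9), a distance of √(0.0² + 2.3²) ≈ 2.3.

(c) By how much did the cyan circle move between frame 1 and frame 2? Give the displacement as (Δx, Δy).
(-0.5, -2.3)

The cyan circle was at (7.6, 9.4) in frame 1 and (7.1, 7.1) in frame 2.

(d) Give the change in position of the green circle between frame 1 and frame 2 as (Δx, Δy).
(0.5, 3.5)

The green circle was at (4.2, 1.4) in frame 1 and (4.7, 4.9) in frame 2.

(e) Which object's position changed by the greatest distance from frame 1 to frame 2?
the purple triangle

(moved 3.9; next 3.5)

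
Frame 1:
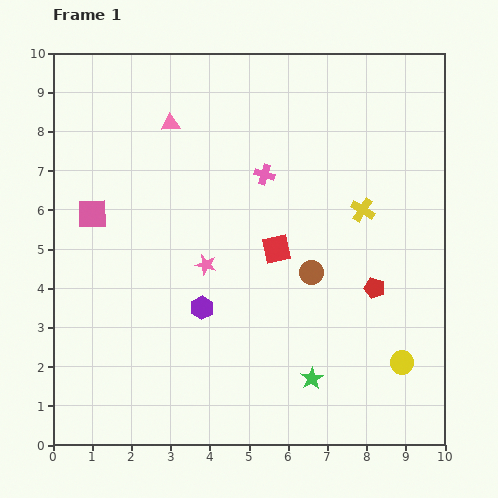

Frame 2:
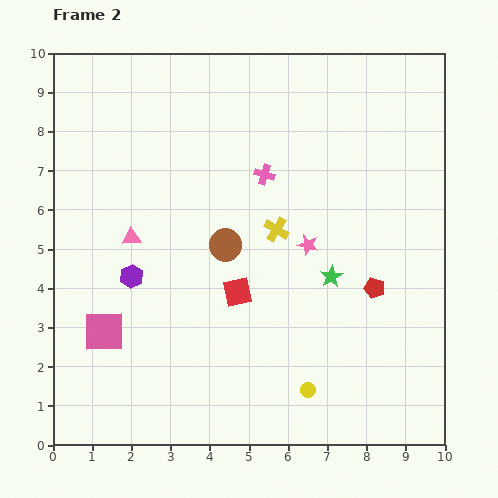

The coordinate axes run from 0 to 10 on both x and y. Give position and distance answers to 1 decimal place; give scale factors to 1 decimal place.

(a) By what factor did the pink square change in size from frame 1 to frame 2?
1.4×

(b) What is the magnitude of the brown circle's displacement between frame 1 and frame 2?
2.3

The brown circle moved from (6.6, 4.4) to (4.4, 5.1), a distance of √(2.2² + 0.7²) ≈ 2.3.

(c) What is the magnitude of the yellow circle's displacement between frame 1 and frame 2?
2.5

The yellow circle moved from (8.9, 2.1) to (6.5, 1.4), a distance of √(2.4² + 0.7²) ≈ 2.5.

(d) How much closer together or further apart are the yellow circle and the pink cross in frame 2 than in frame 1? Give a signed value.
-0.3

Distance in frame 1: 5.9. Distance in frame 2: 5.6.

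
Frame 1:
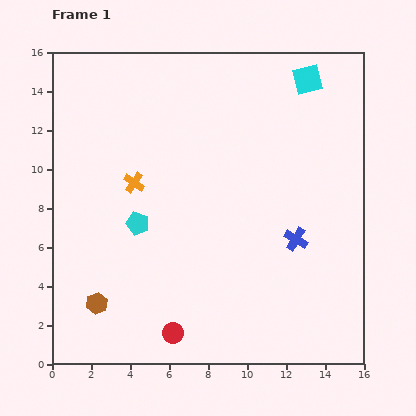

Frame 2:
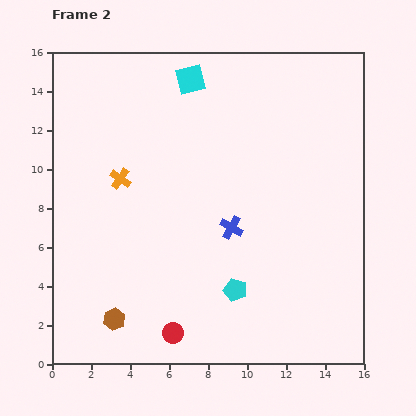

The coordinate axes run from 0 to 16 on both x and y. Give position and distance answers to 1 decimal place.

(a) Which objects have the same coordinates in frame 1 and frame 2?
the red circle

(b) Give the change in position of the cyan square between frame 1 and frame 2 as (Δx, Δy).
(-6.0, 0.0)

The cyan square was at (13.1, 14.6) in frame 1 and (7.1, 14.6) in frame 2.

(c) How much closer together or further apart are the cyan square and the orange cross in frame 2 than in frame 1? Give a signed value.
-4.2

Distance in frame 1: 10.4. Distance in frame 2: 6.2.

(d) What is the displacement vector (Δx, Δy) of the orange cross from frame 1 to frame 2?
(-0.7, 0.2)

The orange cross was at (4.2, 9.3) in frame 1 and (3.5, 9.5) in frame 2.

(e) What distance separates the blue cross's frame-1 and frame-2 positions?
3.4

The blue cross moved from (12.5, 6.4) to (9.2, 7.0), a distance of √(3.3² + 0.6²) ≈ 3.4.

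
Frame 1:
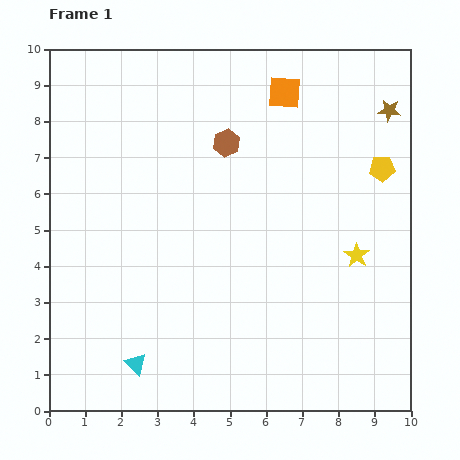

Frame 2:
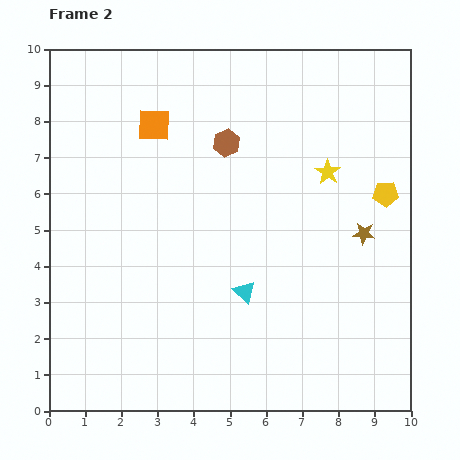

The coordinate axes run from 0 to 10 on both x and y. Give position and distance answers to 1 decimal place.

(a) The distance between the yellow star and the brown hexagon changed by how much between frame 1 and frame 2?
-1.9

Distance in frame 1: 4.8. Distance in frame 2: 2.9.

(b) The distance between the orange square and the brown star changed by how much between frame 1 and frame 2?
+3.6

Distance in frame 1: 2.9. Distance in frame 2: 6.5.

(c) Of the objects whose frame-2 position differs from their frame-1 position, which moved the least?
the yellow pentagon

(moved 0.7)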